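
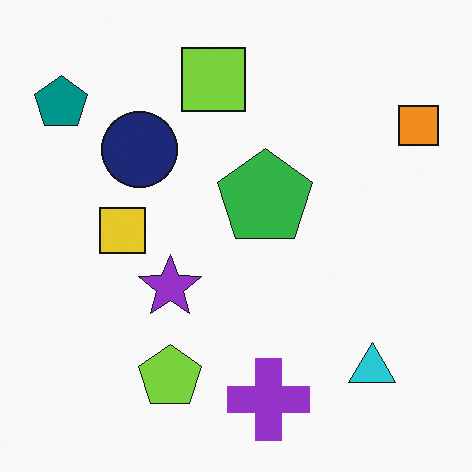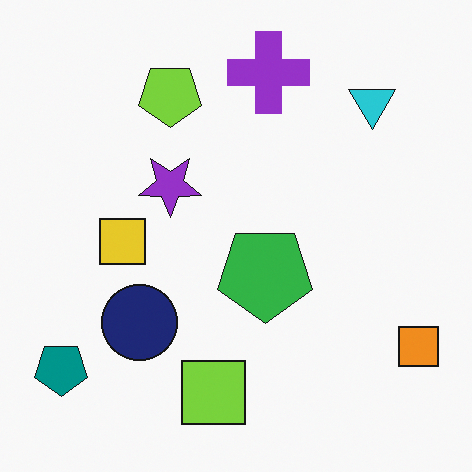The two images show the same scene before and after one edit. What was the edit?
This is the original image flipped vertically (top ↔ bottom).

The purple cross is in the bottom of the first image and the top of the second — shapes on opposite sides of the horizontal midline have swapped in a mirror flip.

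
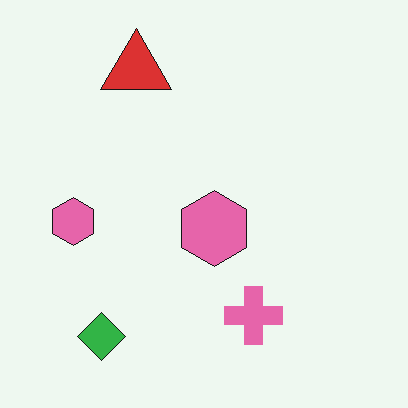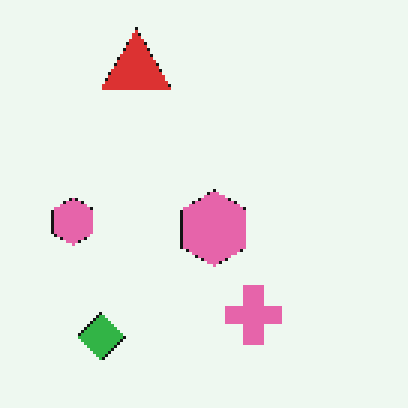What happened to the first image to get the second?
The transformation is: mildly pixelated.

Shapes are reduced to large square blocks; fine edges and outlines are lost — a downscale-then-upscale (mosaic) effect.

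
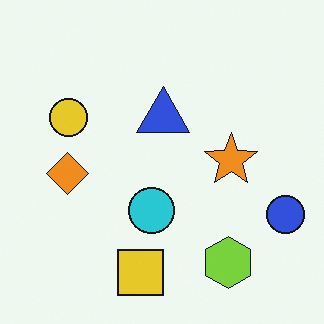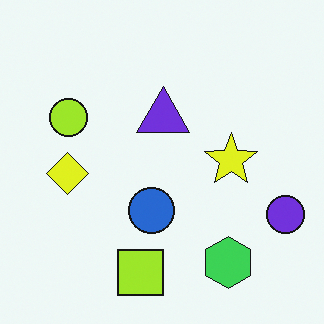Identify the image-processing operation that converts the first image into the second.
The image was hue-shifted slightly.

Every shape's color has rotated by the same amount around the hue wheel — a uniform hue shift.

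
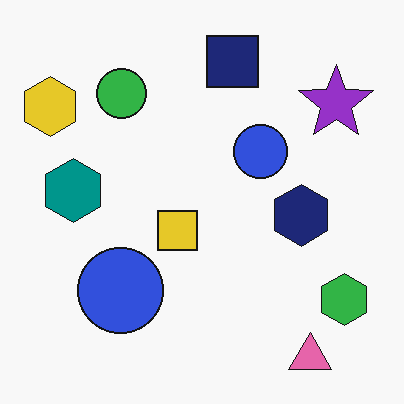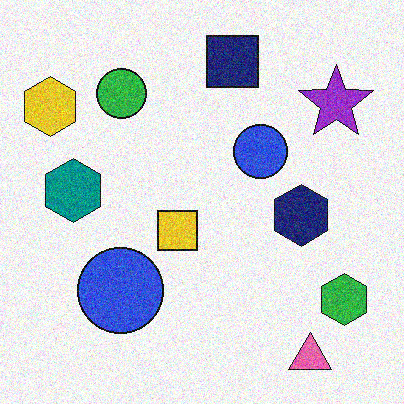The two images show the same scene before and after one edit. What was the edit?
The image was degraded with visible gaussian noise.

Random speckle covers the whole image, including the flat background.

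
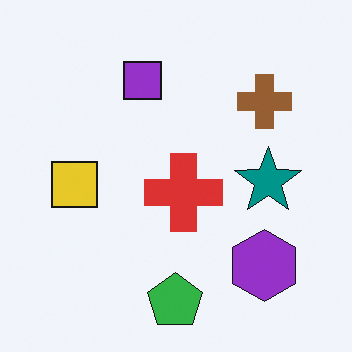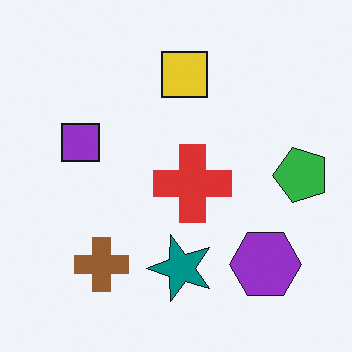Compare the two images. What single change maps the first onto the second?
Transposed (reflected across the top-left ↔ bottom-right diagonal).

Shapes have swapped their row and column positions — what was in the top-right is now in the bottom-left — a diagonal reflection.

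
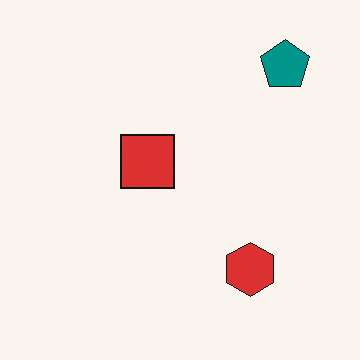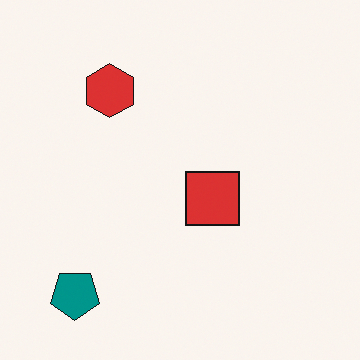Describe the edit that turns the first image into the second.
The image was rotated 180°.

The teal pentagon sits in the top-right of the first image and the bottom-left of the second — consistent with a whole-image 180° rotation.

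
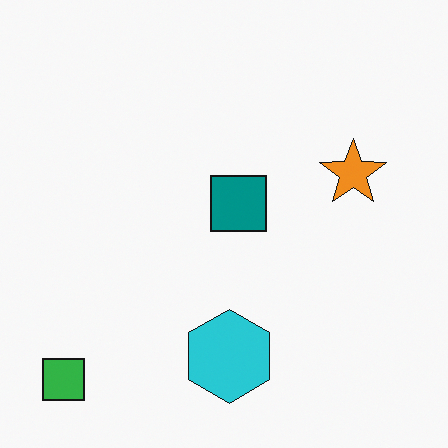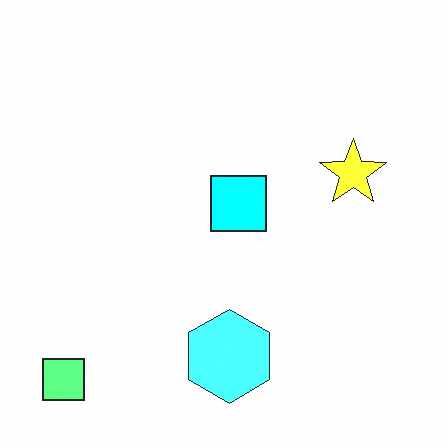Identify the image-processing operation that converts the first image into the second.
Brightened a lot.

Every pixel — background and shapes alike — is uniformly brightened.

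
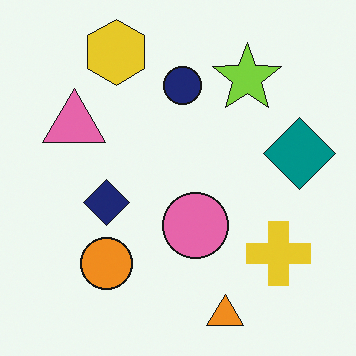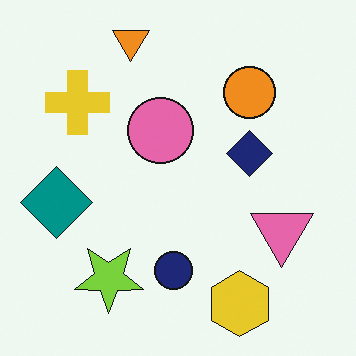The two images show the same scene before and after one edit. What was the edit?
The image was rotated 180°.

The orange triangle sits in the bottom of the first image and the top of the second — consistent with a whole-image 180° rotation.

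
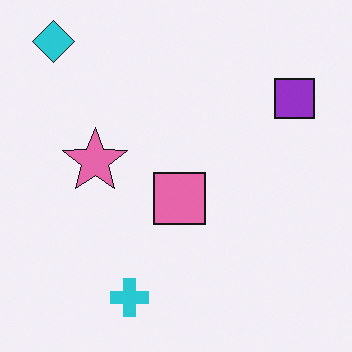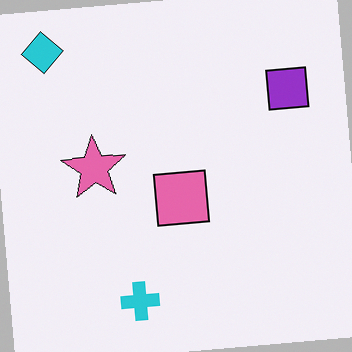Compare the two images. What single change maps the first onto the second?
The second image is the first rotated counter-clockwise by a slight angle.

Every shape is tilted by the same angle and the image corners show triangular fill wedges — a whole-image rotation by a non-right angle.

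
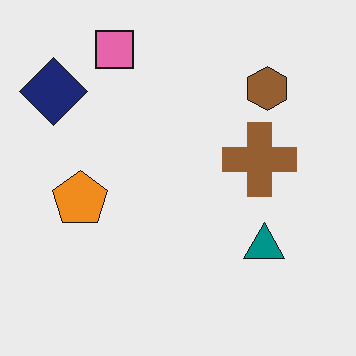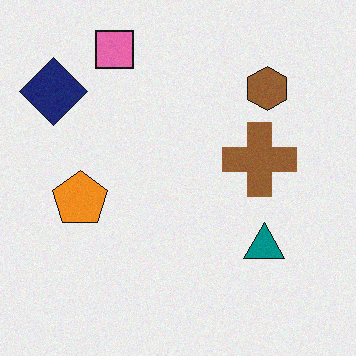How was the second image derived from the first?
The transformation is: degraded with subtle gaussian noise.

Random speckle covers the whole image, including the flat background.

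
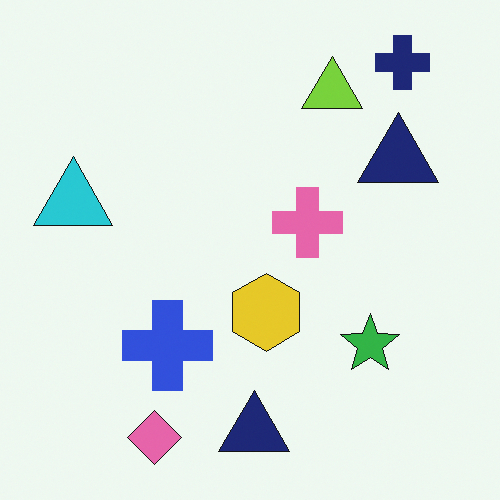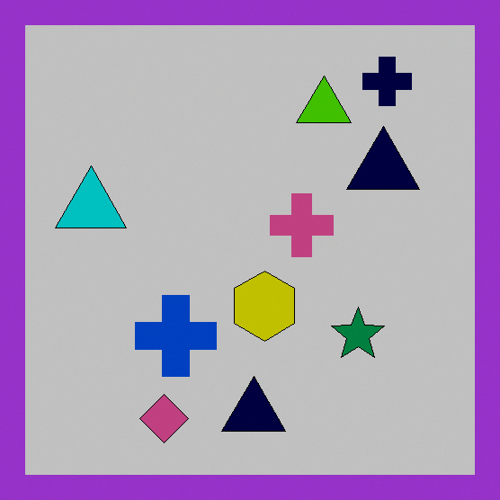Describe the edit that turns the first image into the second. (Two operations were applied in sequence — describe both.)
Heavily posterized to just a handful of flat colors, then framed with a purple border.

Each flat color has snapped to a coarser quantized level — most visibly, the near-white background has dropped to a flat grey. A solid purple frame runs around the edge of the second image, with the content slightly shrunk inside it.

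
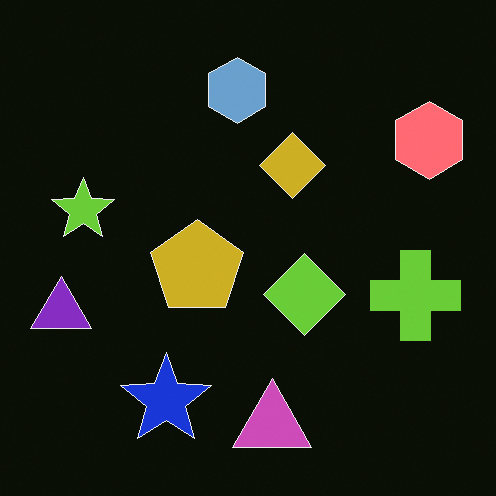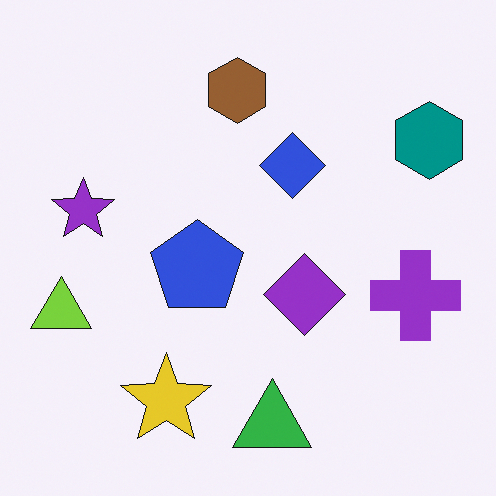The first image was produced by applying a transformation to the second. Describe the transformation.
It was color-inverted (negative).

The light background has become dark and every shape's color is its complement — a photographic negative.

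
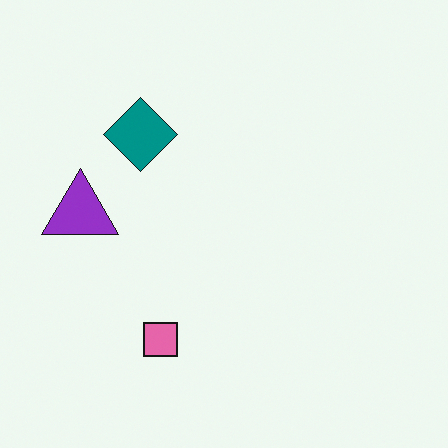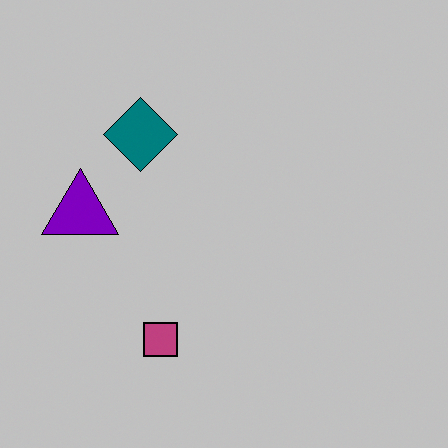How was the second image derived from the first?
It was heavily posterized to just a handful of flat colors.

Each flat color has snapped to a coarser quantized level — most visibly, the near-white background has dropped to a flat grey.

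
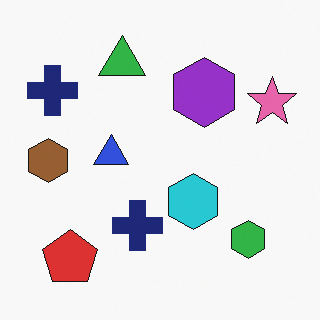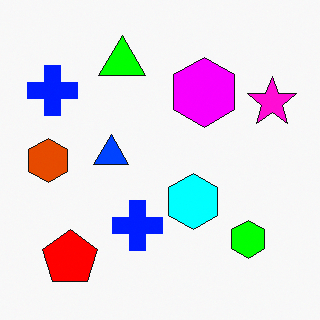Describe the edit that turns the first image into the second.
Heavily oversaturated.

All colors are more vivid — a global saturation change.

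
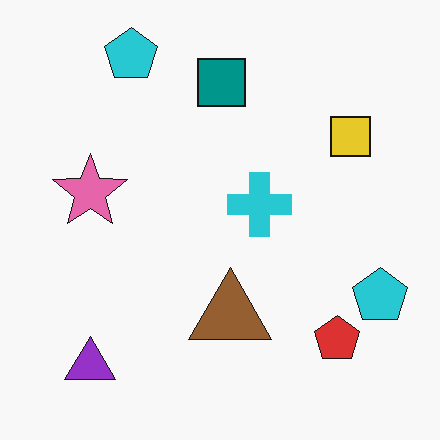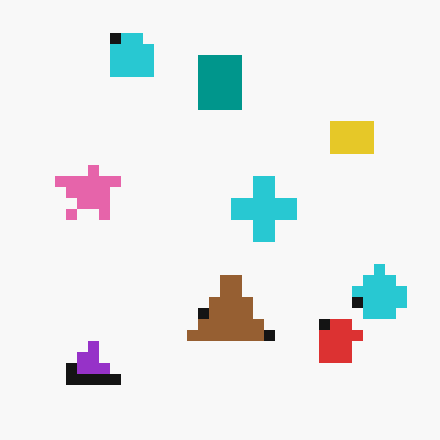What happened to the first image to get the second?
This is the original image heavily pixelated into large blocks.

Shapes are reduced to large square blocks; fine edges and outlines are lost — a downscale-then-upscale (mosaic) effect.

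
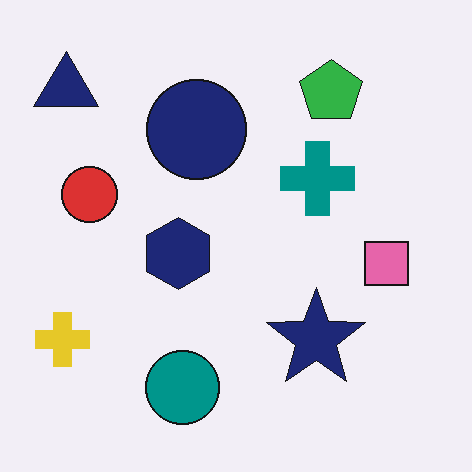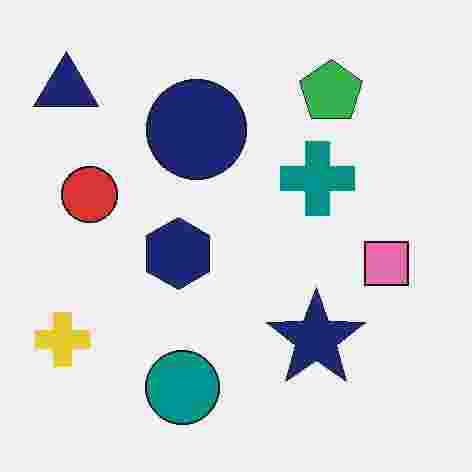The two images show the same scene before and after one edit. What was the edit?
This is the original image heavily JPEG-compressed with obvious blocking artifacts.

Blocky 8×8 compression artifacts appear around shape edges and the flat background shows ringing — characteristic JPEG degradation.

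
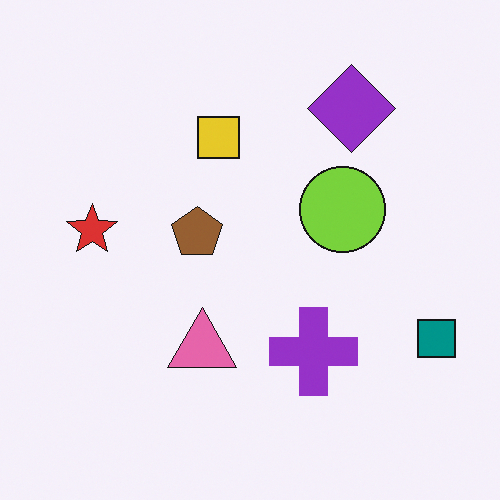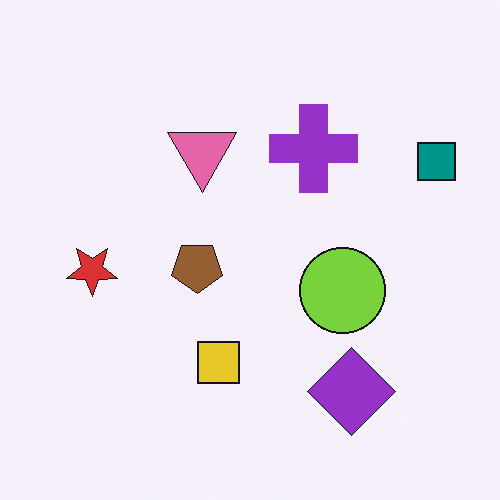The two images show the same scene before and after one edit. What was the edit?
The transformation is: flipped vertically (top ↔ bottom).

The purple diamond is in the top-right of the first image and the bottom-right of the second — shapes on opposite sides of the horizontal midline have swapped in a mirror flip.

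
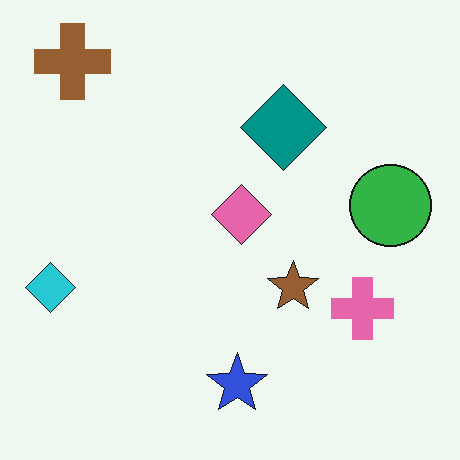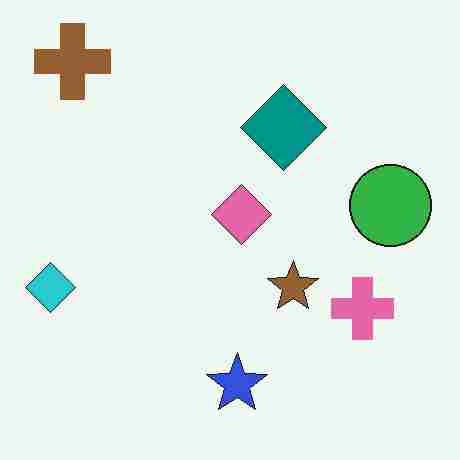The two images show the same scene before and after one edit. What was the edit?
This is the original image degraded with heavy JPEG compression.

Blocky 8×8 compression artifacts appear around shape edges and the flat background shows ringing — characteristic JPEG degradation.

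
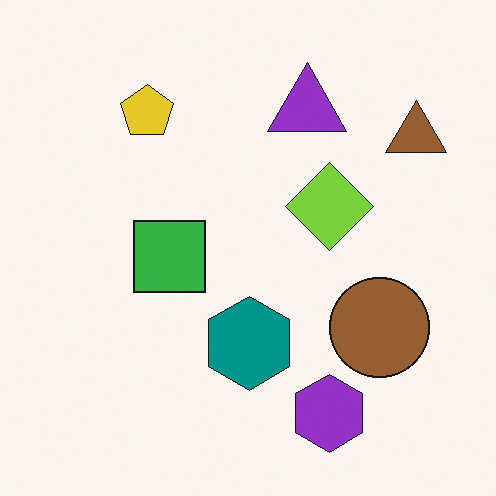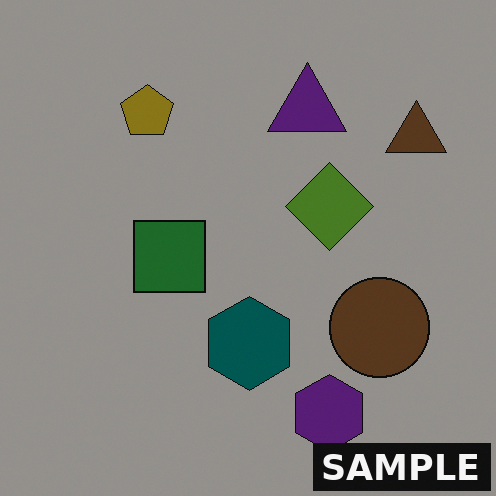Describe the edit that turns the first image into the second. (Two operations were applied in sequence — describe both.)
It was noticeably darkened, then watermarked with the text "SAMPLE" in the lower-right corner.

Every pixel — background and shapes alike — is uniformly darkened. A dark label reading "SAMPLE" appears in the lower-right corner.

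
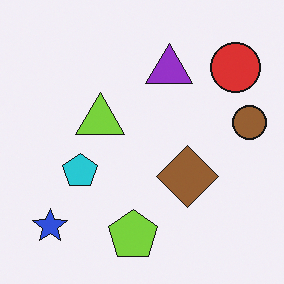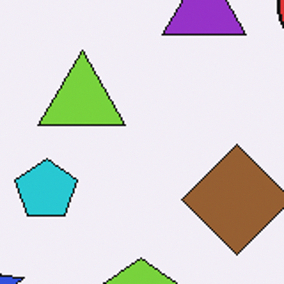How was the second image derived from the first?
The second image is the first cropped tightly and scaled back up.

The visible shapes are larger and the field of view is narrower; shapes near the original edges may be partly or wholly outside the frame — a crop-and-rescale.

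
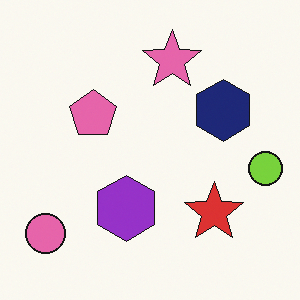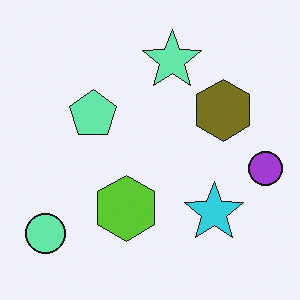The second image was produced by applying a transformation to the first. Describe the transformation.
It was hue-shifted through roughly half the color wheel.

Every shape's color has rotated by the same amount around the hue wheel — a uniform hue shift.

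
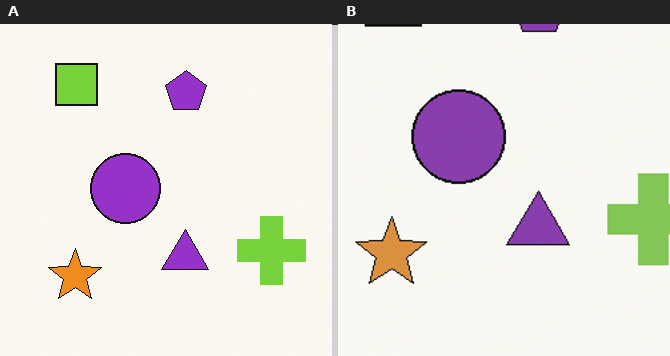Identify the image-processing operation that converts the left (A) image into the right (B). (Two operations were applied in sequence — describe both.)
The image was cropped to a modestly smaller region and rescaled, then slightly desaturated.

The visible shapes are larger and the field of view is narrower; shapes near the original edges may be partly or wholly outside the frame — a crop-and-rescale. All colors are more muted and greyish — a global saturation change.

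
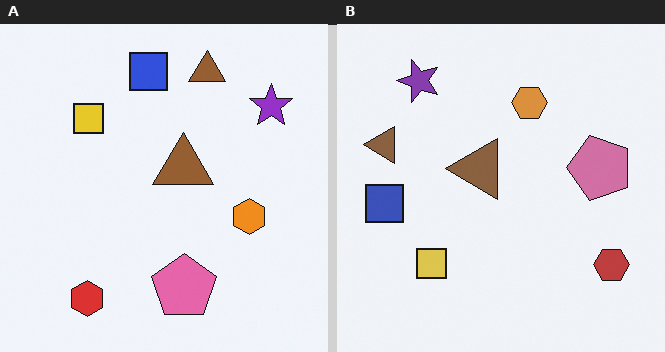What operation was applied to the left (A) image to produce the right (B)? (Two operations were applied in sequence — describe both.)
It was slightly desaturated, then rotated 90° counter-clockwise.

All colors are more muted and greyish — a global saturation change. The purple star sits in the top-right of the left (A) image and the top-left of the right (B) — consistent with a whole-image 90° counter-clockwise rotation.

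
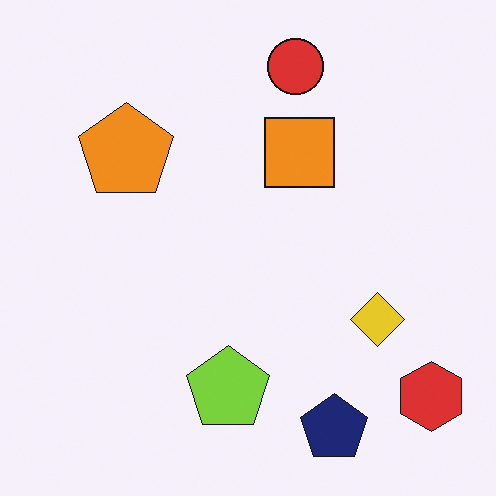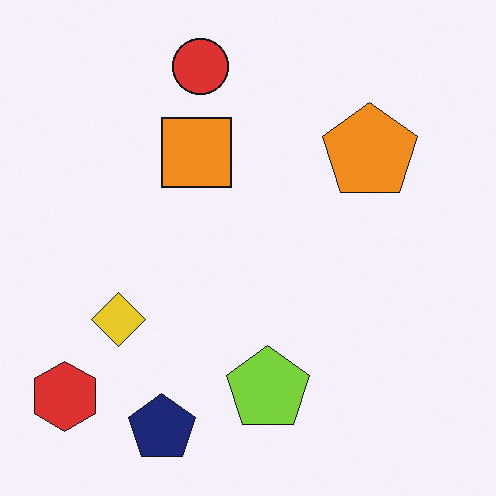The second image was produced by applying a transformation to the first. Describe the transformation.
The transformation is: flipped horizontally (left ↔ right).

The red hexagon is in the bottom-right of the first image and the bottom-left of the second — shapes on opposite sides of the vertical midline have swapped in a mirror flip.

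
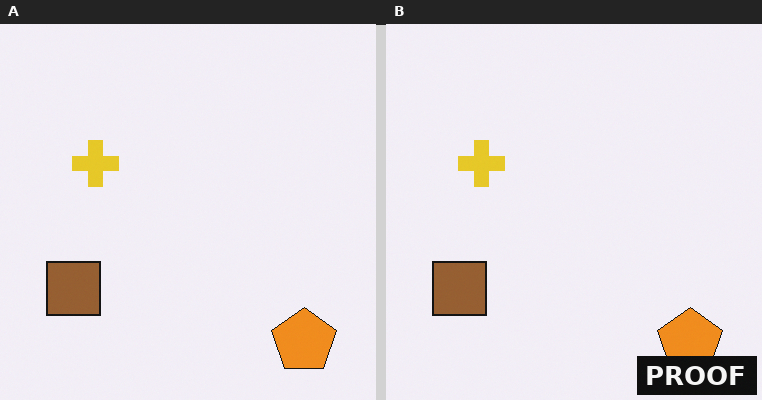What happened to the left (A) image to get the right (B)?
It was watermarked with the text "PROOF" in the lower-right corner.

A dark label reading "PROOF" appears in the lower-right corner.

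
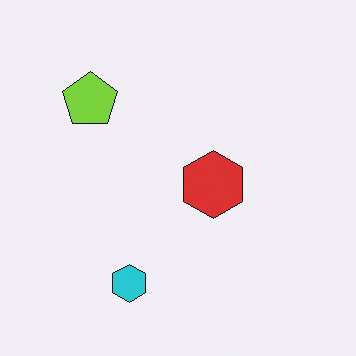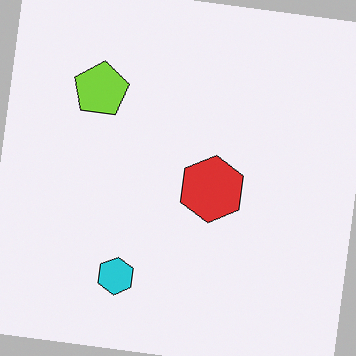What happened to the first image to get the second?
The image was rotated clockwise by a small amount.

Every shape is tilted by the same angle and the image corners show triangular fill wedges — a whole-image rotation by a non-right angle.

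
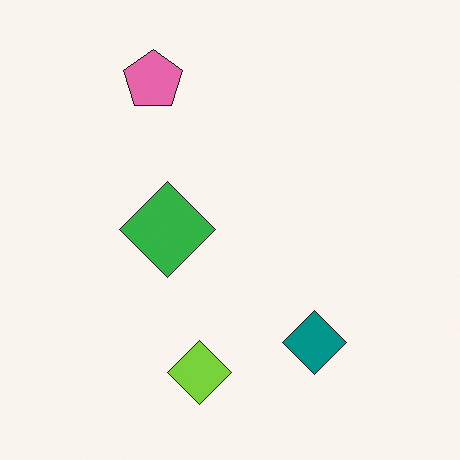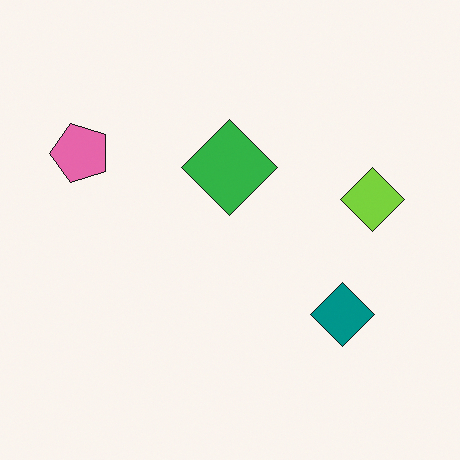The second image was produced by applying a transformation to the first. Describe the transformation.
The image was transposed (reflected across the top-left ↔ bottom-right diagonal).

Shapes have swapped their row and column positions — what was in the top-right is now in the bottom-left — a diagonal reflection.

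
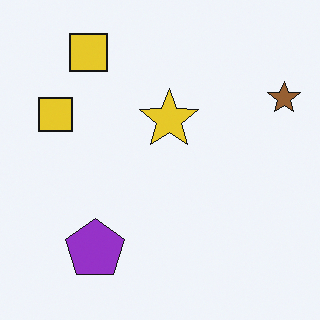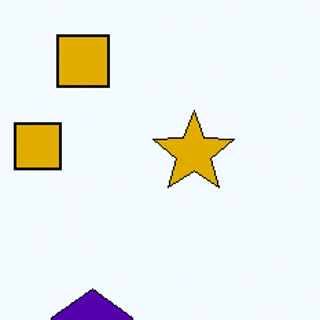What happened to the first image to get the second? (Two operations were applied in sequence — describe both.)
This is the original image boosted in contrast, then cropped slightly and scaled back up.

Tones are pushed away from mid-grey across the whole image — a global contrast change. The visible shapes are larger and the field of view is narrower; shapes near the original edges may be partly or wholly outside the frame — a crop-and-rescale.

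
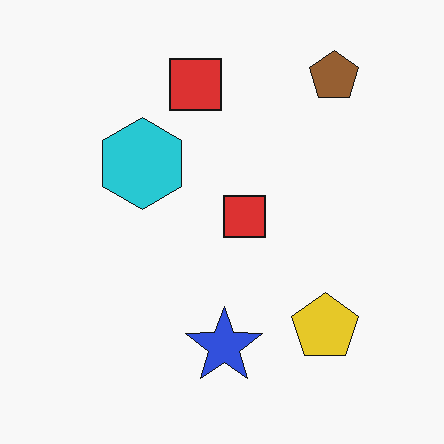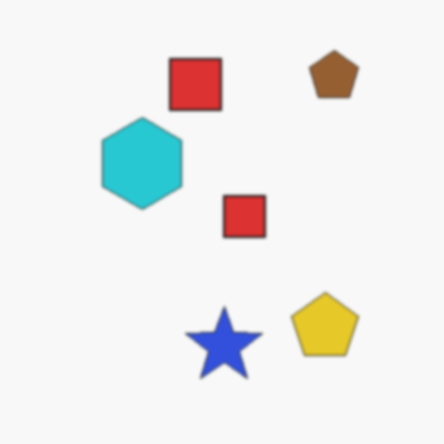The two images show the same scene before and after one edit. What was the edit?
The image was lightly blurred.

Shape edges and outlines are uniformly softened across the whole image.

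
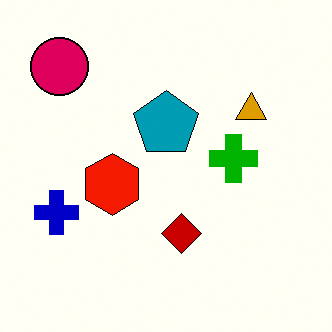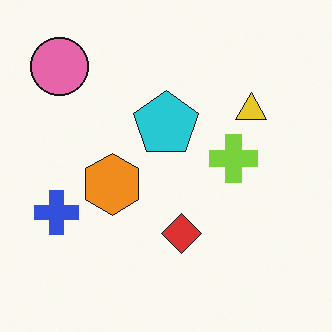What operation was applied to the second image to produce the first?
This is the original image boosted in contrast.

Tones are pushed away from mid-grey across the whole image — a global contrast change.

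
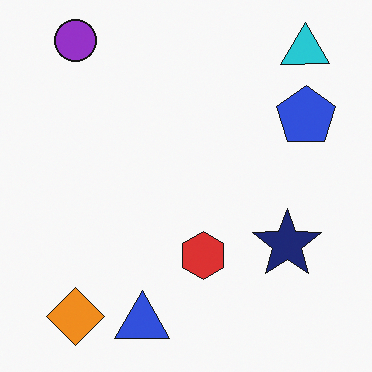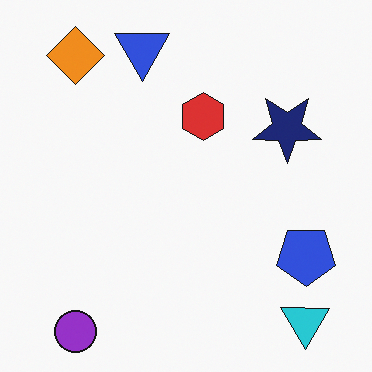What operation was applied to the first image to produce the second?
It was flipped vertically (top ↔ bottom).

The purple circle is in the top-left of the first image and the bottom-left of the second — shapes on opposite sides of the horizontal midline have swapped in a mirror flip.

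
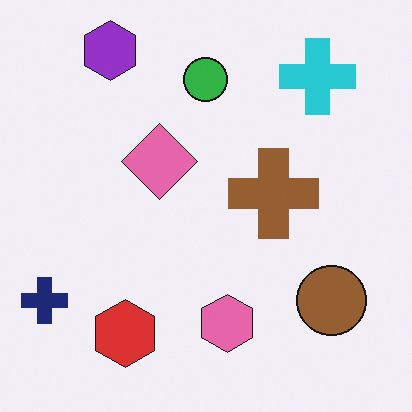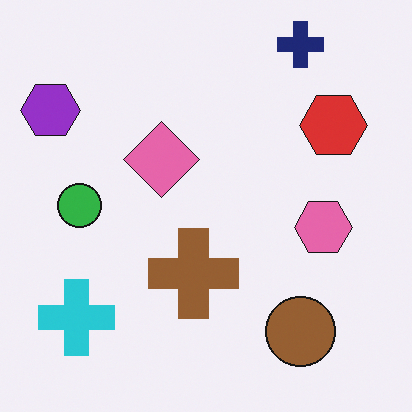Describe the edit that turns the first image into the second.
This is the original image transposed (reflected across the top-left ↔ bottom-right diagonal).

Shapes have swapped their row and column positions — what was in the top-right is now in the bottom-left — a diagonal reflection.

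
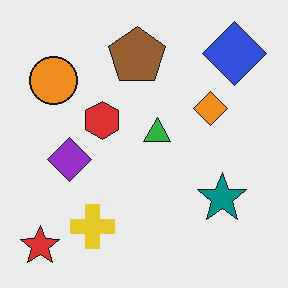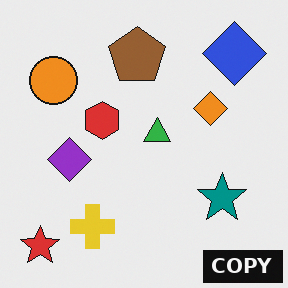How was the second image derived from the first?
This is the original image watermarked with the text "COPY" in the lower-right corner.

A dark label reading "COPY" appears in the lower-right corner.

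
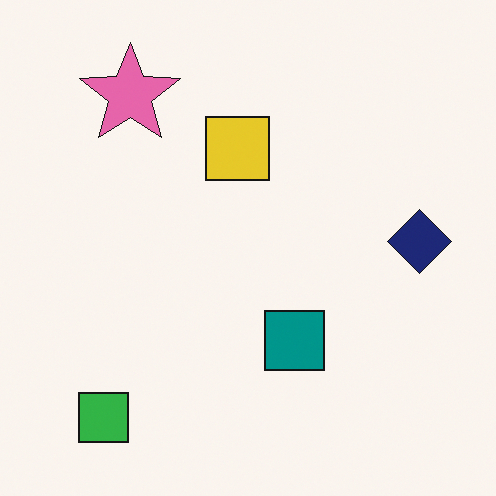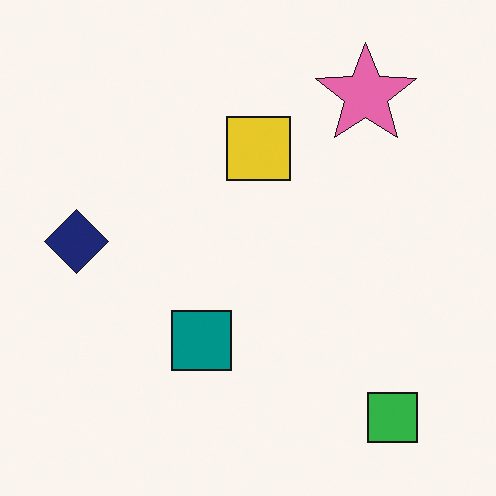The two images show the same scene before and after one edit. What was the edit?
This is the original image flipped horizontally (left ↔ right).

The navy diamond is in the right of the first image and the left of the second — shapes on opposite sides of the vertical midline have swapped in a mirror flip.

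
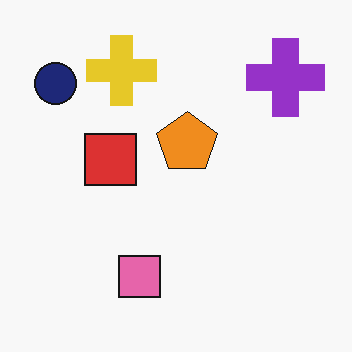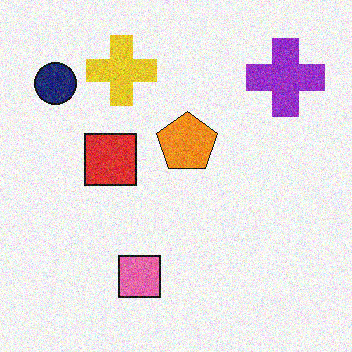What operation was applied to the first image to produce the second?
The second image is the first degraded with moderate additive noise.

Random speckle covers the whole image, including the flat background.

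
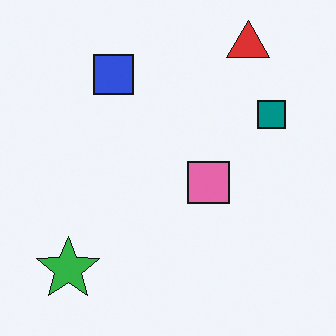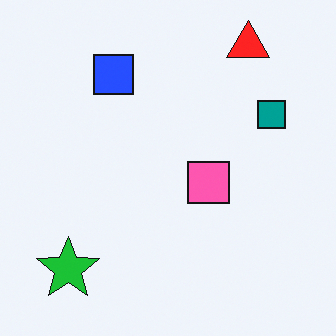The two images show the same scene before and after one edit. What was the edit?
This is the original image slightly oversaturated.

All colors are more vivid — a global saturation change.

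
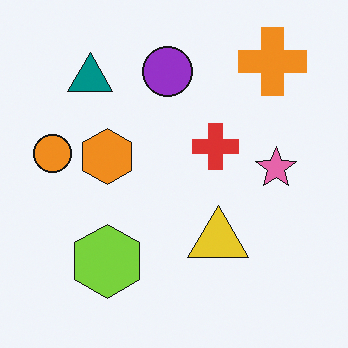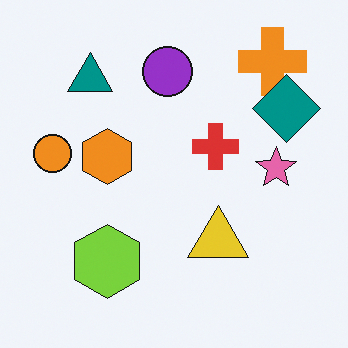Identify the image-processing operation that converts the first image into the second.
The image was overlaid with an additional teal diamond.

A teal diamond appears in the second image that is absent from the first.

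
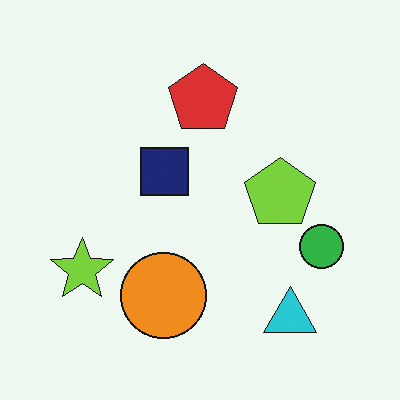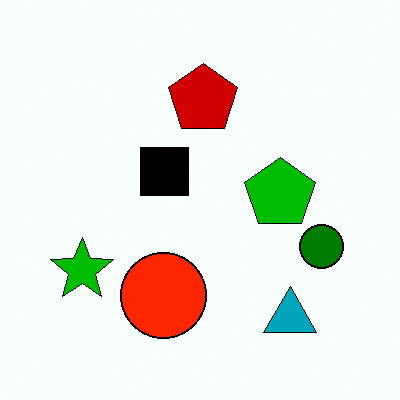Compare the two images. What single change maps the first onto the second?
The transformation is: boosted in contrast.

Tones are pushed away from mid-grey across the whole image — a global contrast change.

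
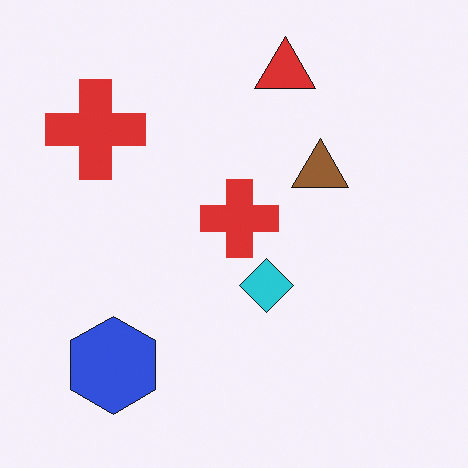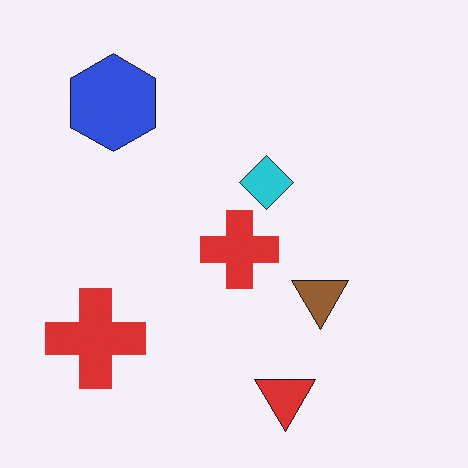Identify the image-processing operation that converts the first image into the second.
Flipped vertically (top ↔ bottom).

The red triangle is in the top of the first image and the bottom of the second — shapes on opposite sides of the horizontal midline have swapped in a mirror flip.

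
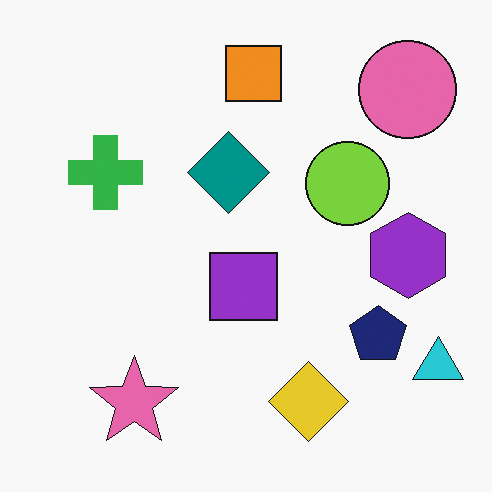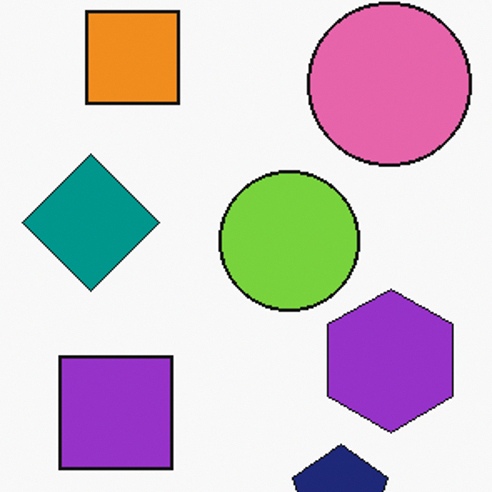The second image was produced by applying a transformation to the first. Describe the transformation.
The second image is the first cropped tightly and scaled back up.

The visible shapes are larger and the field of view is narrower; shapes near the original edges may be partly or wholly outside the frame — a crop-and-rescale.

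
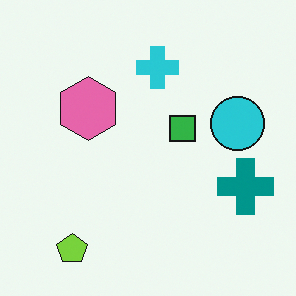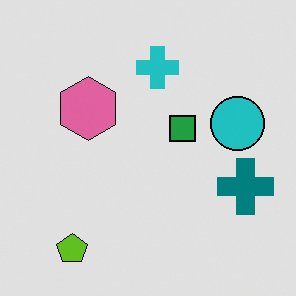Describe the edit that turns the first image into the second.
This is the original image posterized to a reduced palette.

Each flat color has snapped to a coarser quantized level — most visibly, the near-white background has dropped to a flat grey.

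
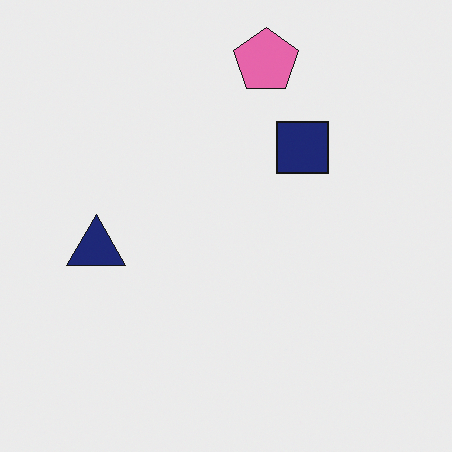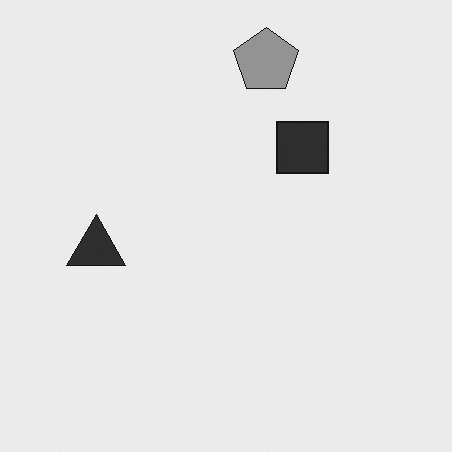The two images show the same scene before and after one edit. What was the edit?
The second image is the first converted to grayscale.

All color is removed — every shape is now a shade of grey.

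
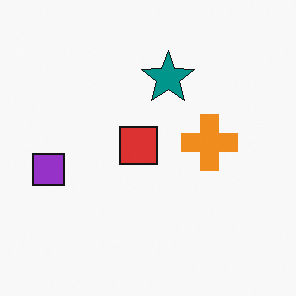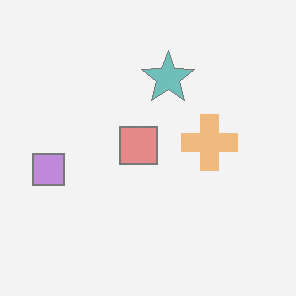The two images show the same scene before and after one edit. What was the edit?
Given much lower contrast.

Tones are pushed toward mid-grey across the whole image — a global contrast change.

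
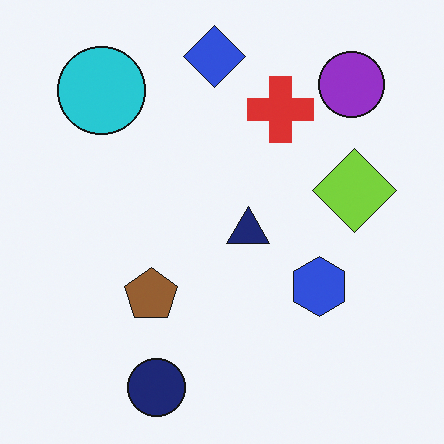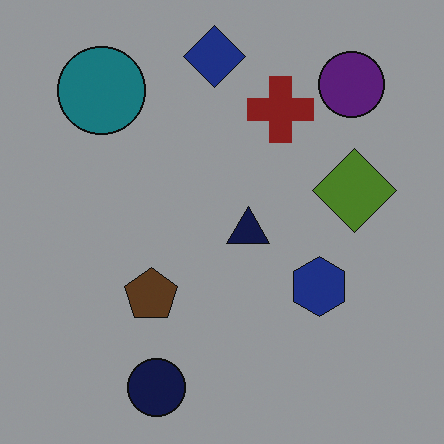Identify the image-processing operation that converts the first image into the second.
The second image is the first darkened a lot.

Every pixel — background and shapes alike — is uniformly darkened.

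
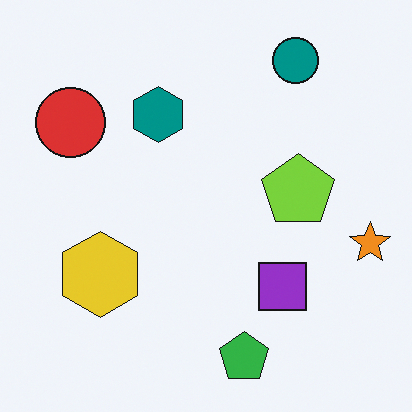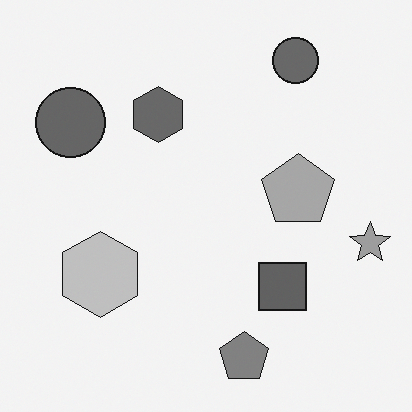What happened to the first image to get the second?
This is the original image converted to grayscale.

All color is removed — every shape is now a shade of grey.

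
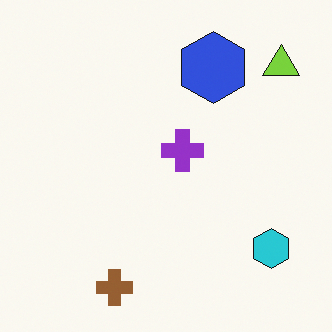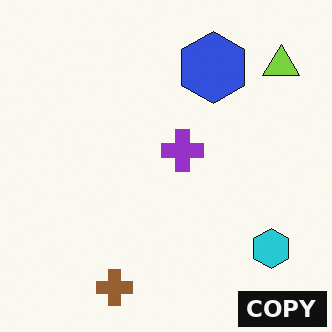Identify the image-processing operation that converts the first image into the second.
The image was watermarked with the text "COPY" in the lower-right corner.

A dark label reading "COPY" appears in the lower-right corner.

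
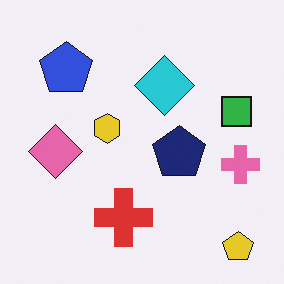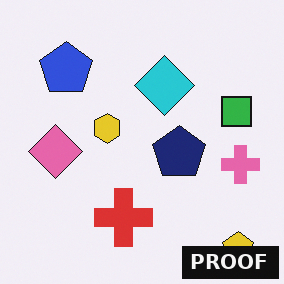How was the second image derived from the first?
Watermarked with the text "PROOF" in the lower-right corner.

A dark label reading "PROOF" appears in the lower-right corner.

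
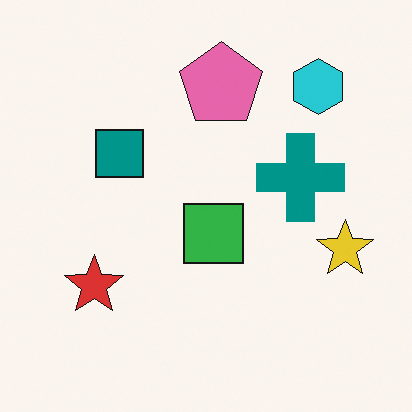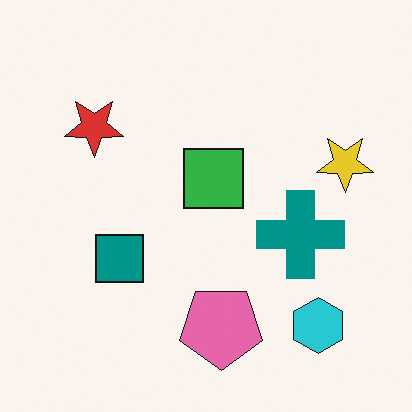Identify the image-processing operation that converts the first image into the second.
The second image is the first flipped vertically (top ↔ bottom).

The pink pentagon is in the top of the first image and the bottom of the second — shapes on opposite sides of the horizontal midline have swapped in a mirror flip.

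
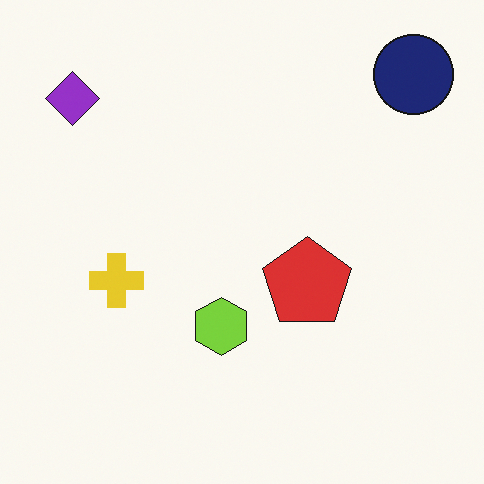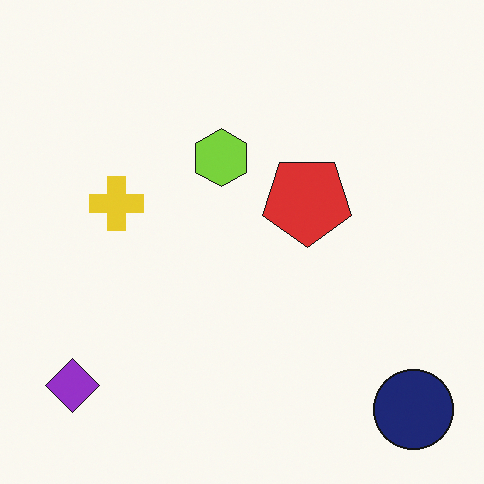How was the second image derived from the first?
The transformation is: flipped vertically (top ↔ bottom).

The navy circle is in the top-right of the first image and the bottom-right of the second — shapes on opposite sides of the horizontal midline have swapped in a mirror flip.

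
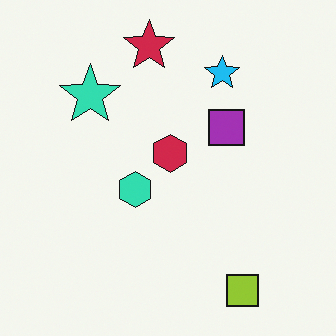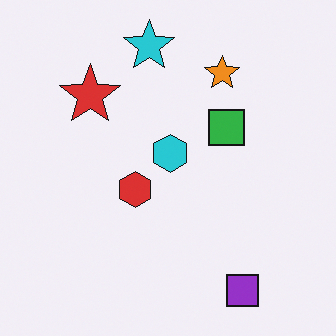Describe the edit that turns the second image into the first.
Hue-shifted through roughly half the color wheel.

Every shape's color has rotated by the same amount around the hue wheel — a uniform hue shift.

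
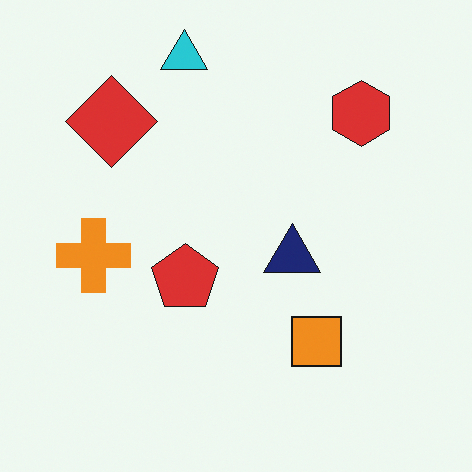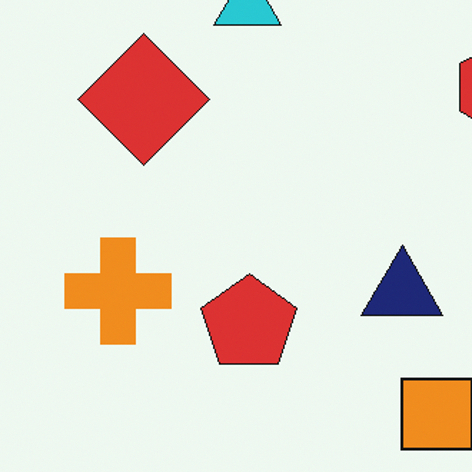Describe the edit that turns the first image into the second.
The transformation is: cropped slightly and scaled back up.

The visible shapes are larger and the field of view is narrower; shapes near the original edges may be partly or wholly outside the frame — a crop-and-rescale.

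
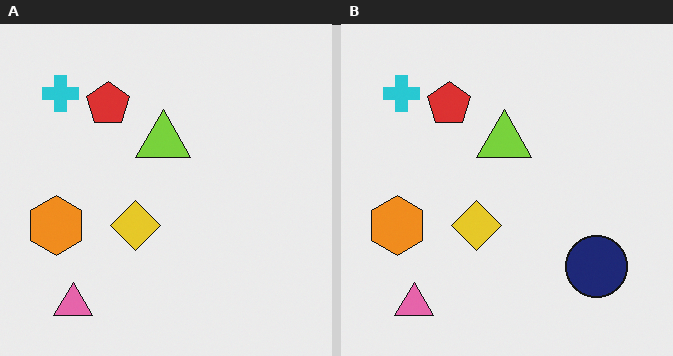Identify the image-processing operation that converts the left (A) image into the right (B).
Overlaid with an additional navy circle.

A navy circle appears in the right (B) image that is absent from the left (A).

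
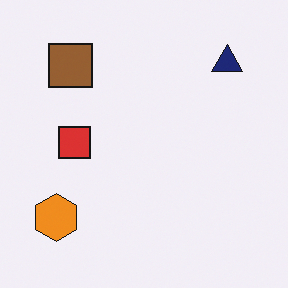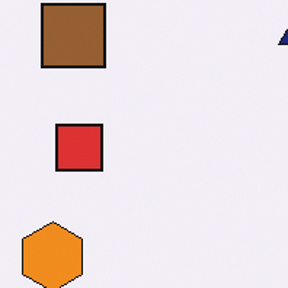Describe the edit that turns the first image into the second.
The second image is the first cropped slightly and scaled back up.

The visible shapes are larger and the field of view is narrower; shapes near the original edges may be partly or wholly outside the frame — a crop-and-rescale.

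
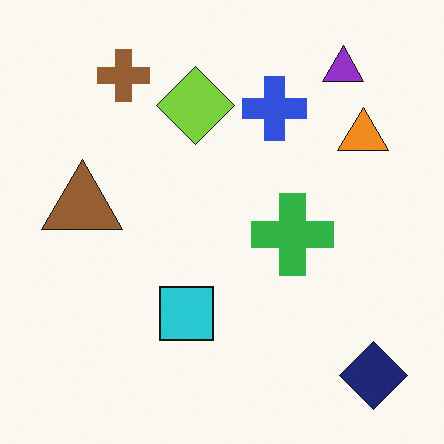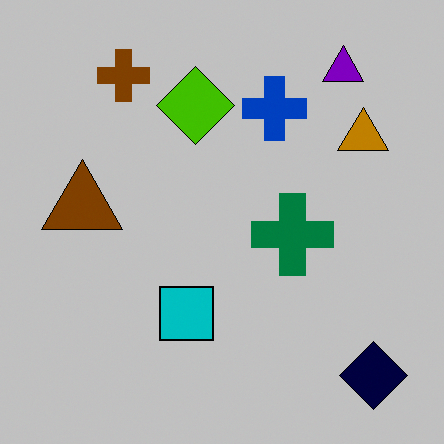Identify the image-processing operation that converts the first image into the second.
The second image is the first heavily posterized to just a handful of flat colors.

Each flat color has snapped to a coarser quantized level — most visibly, the near-white background has dropped to a flat grey.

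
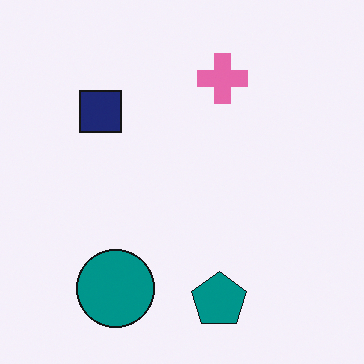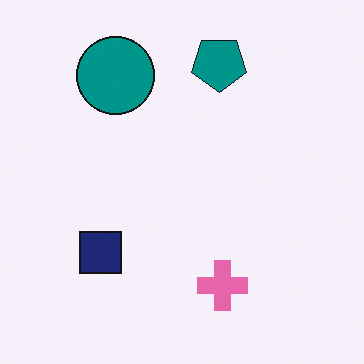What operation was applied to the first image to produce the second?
Flipped vertically (top ↔ bottom).

The teal pentagon is in the bottom of the first image and the top of the second — shapes on opposite sides of the horizontal midline have swapped in a mirror flip.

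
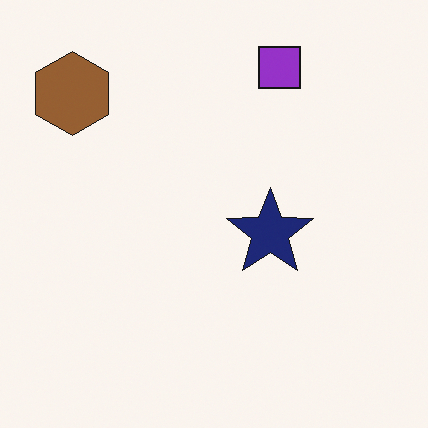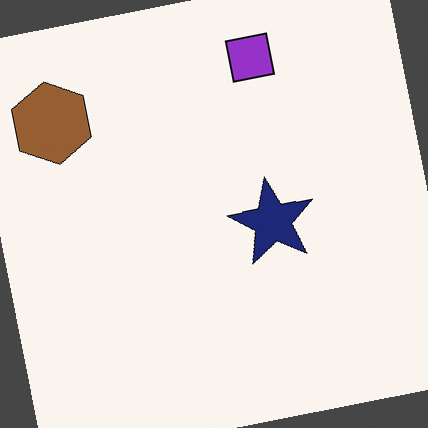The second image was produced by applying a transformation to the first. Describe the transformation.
It was rotated counter-clockwise by a slight angle.

Every shape is tilted by the same angle and the image corners show triangular fill wedges — a whole-image rotation by a non-right angle.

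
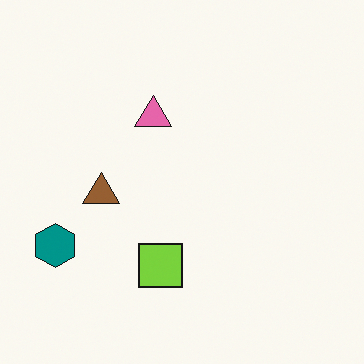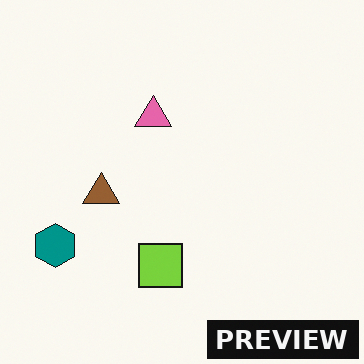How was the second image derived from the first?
The second image is the first watermarked with the text "PREVIEW" in the lower-right corner.

A dark label reading "PREVIEW" appears in the lower-right corner.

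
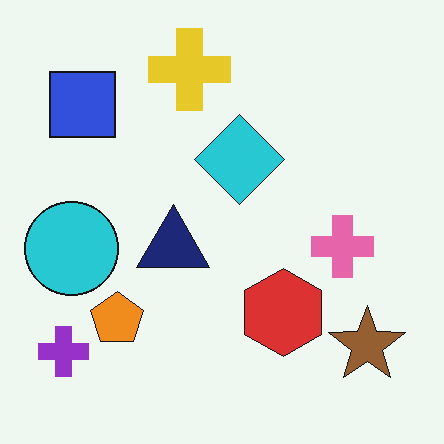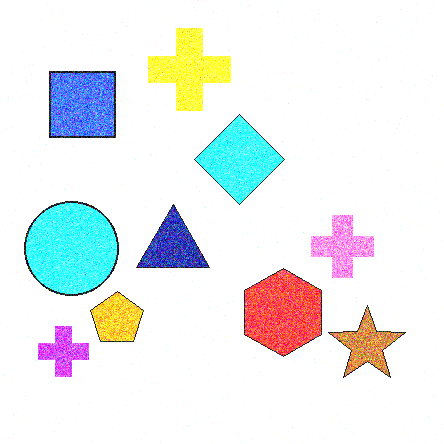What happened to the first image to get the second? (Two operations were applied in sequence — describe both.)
The transformation is: degraded with a thick layer of grain, then brightened a lot.

Random speckle covers the whole image, including the flat background. Every pixel — background and shapes alike — is uniformly brightened.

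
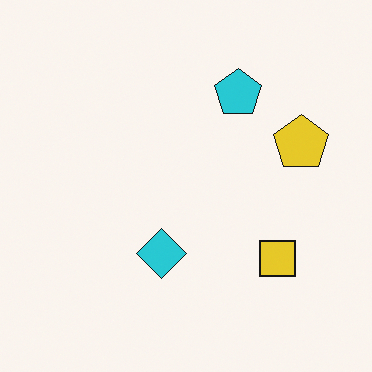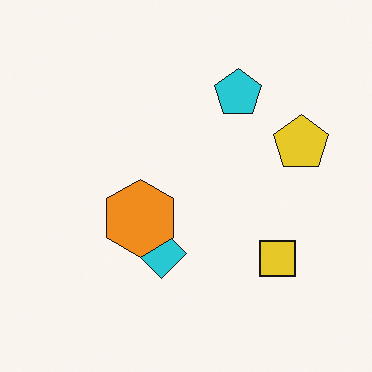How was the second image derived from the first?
The transformation is: overlaid with an additional orange hexagon.

An orange hexagon appears in the second image that is absent from the first.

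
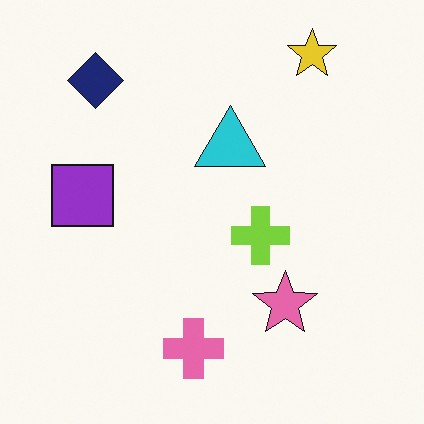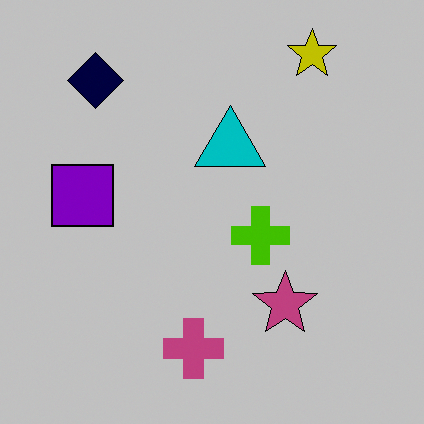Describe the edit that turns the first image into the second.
The second image is the first heavily posterized to just a handful of flat colors.

Each flat color has snapped to a coarser quantized level — most visibly, the near-white background has dropped to a flat grey.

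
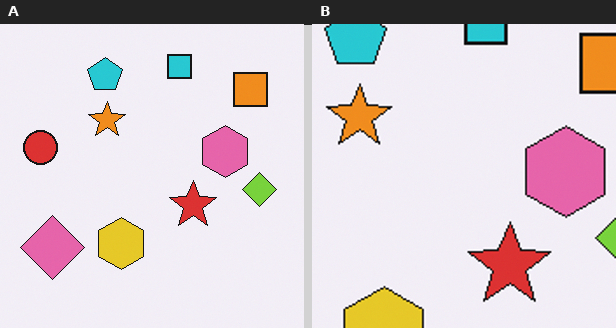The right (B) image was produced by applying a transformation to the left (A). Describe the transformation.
It was cropped to a noticeably smaller region and rescaled.

The visible shapes are larger and the field of view is narrower; shapes near the original edges may be partly or wholly outside the frame — a crop-and-rescale.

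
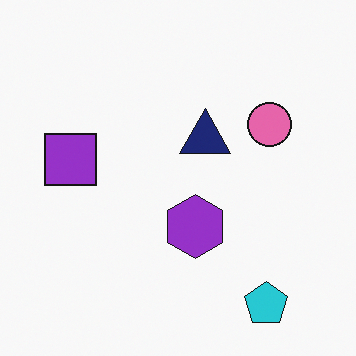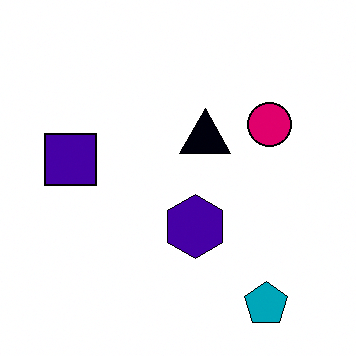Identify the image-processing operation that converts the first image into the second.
This is the original image given much higher contrast.

Tones are pushed away from mid-grey across the whole image — a global contrast change.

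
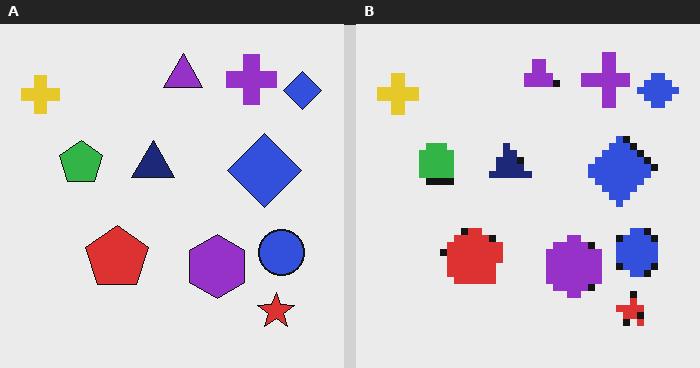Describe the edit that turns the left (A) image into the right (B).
The image was moderately pixelated.

Shapes are reduced to large square blocks; fine edges and outlines are lost — a downscale-then-upscale (mosaic) effect.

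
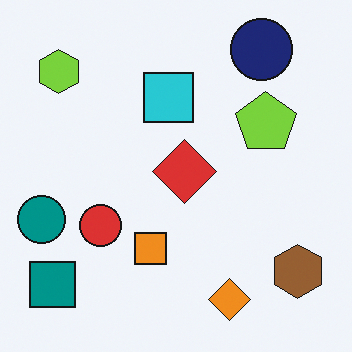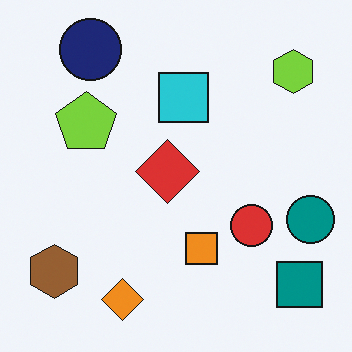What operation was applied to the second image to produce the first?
The image was flipped horizontally (left ↔ right).

The teal circle is in the right of the second image and the left of the first — shapes on opposite sides of the vertical midline have swapped in a mirror flip.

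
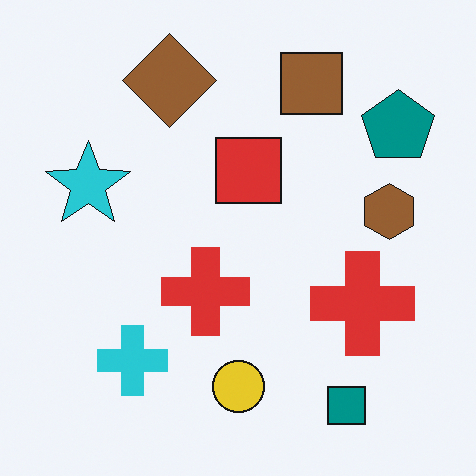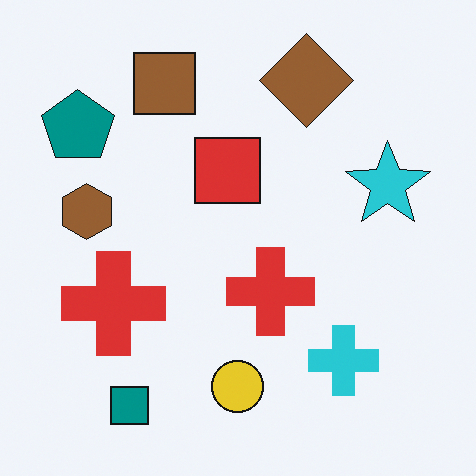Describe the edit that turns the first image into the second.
The second image is the first flipped horizontally (left ↔ right).

The teal pentagon is in the top-right of the first image and the top-left of the second — shapes on opposite sides of the vertical midline have swapped in a mirror flip.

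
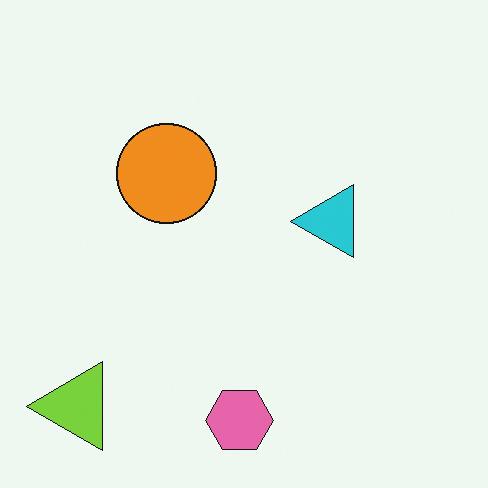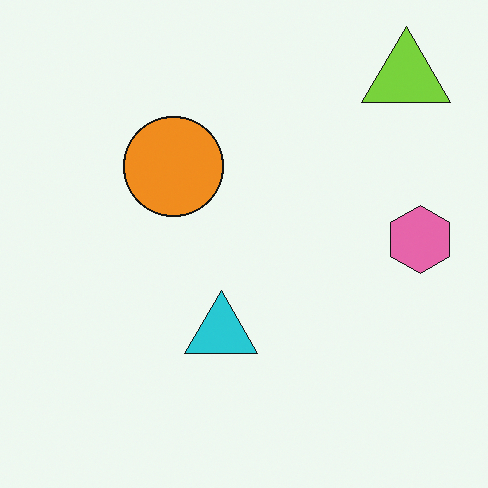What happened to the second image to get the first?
The image was transposed (reflected across the top-left ↔ bottom-right diagonal).

Shapes have swapped their row and column positions — what was in the top-right is now in the bottom-left — a diagonal reflection.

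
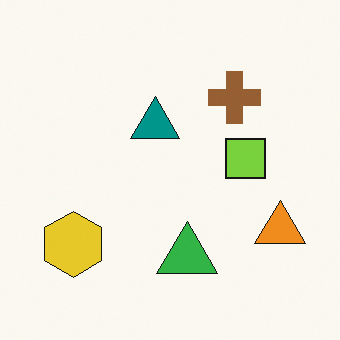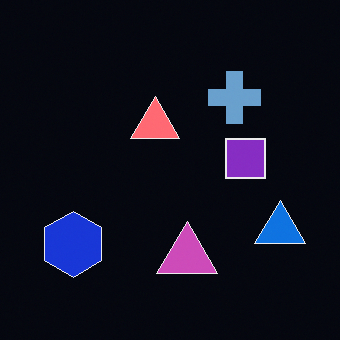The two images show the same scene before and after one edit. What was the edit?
It was color-inverted (negative).

The light background has become dark and every shape's color is its complement — a photographic negative.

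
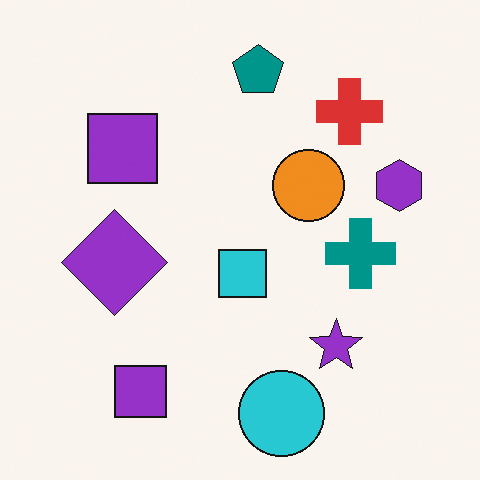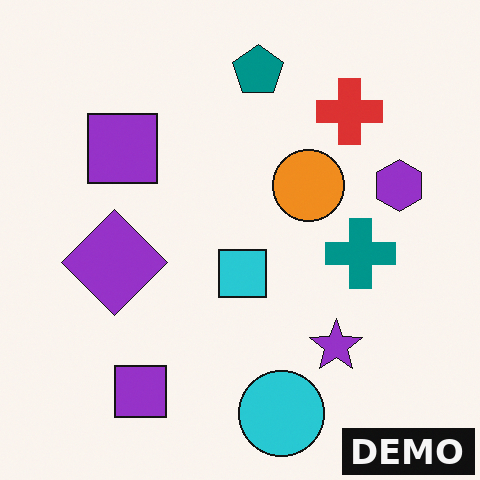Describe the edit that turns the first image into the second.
The image was watermarked with the text "DEMO" in the lower-right corner.

A dark label reading "DEMO" appears in the lower-right corner.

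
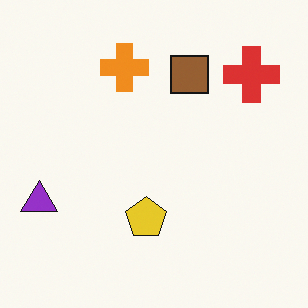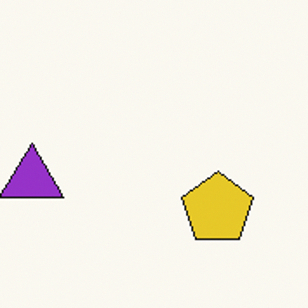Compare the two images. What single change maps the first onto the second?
The second image is the first cropped tightly and scaled back up.

The visible shapes are larger and the field of view is narrower; shapes near the original edges may be partly or wholly outside the frame — a crop-and-rescale.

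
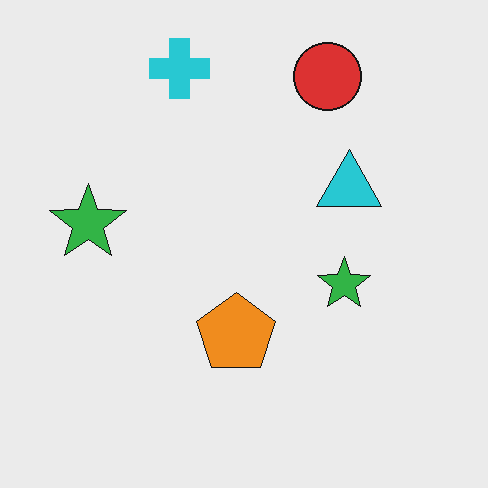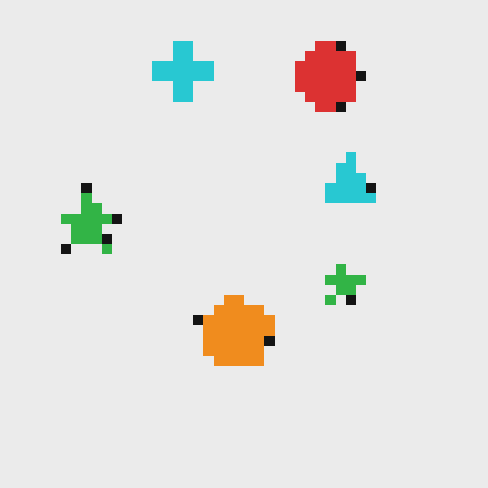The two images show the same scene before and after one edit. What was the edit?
The second image is the first coarsely pixelated.

Shapes are reduced to large square blocks; fine edges and outlines are lost — a downscale-then-upscale (mosaic) effect.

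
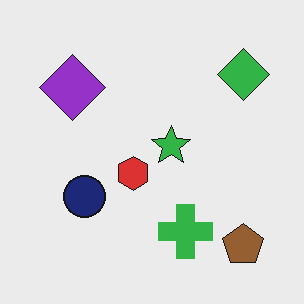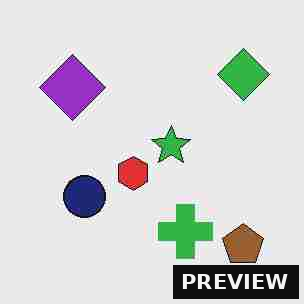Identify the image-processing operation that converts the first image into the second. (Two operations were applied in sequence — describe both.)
The second image is the first heavily JPEG-compressed with obvious blocking artifacts, then watermarked with the text "PREVIEW" in the lower-right corner.

Blocky 8×8 compression artifacts appear around shape edges and the flat background shows ringing — characteristic JPEG degradation. A dark label reading "PREVIEW" appears in the lower-right corner.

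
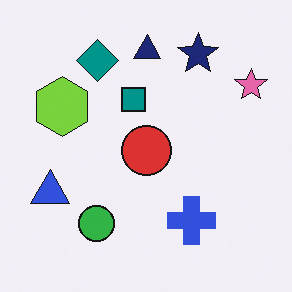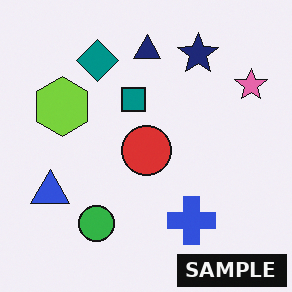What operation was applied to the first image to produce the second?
The second image is the first watermarked with the text "SAMPLE" in the lower-right corner.

A dark label reading "SAMPLE" appears in the lower-right corner.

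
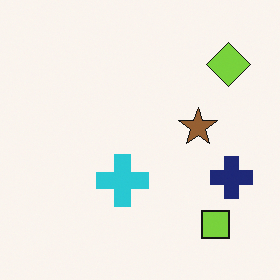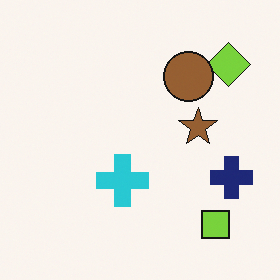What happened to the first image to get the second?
The second image is the first overlaid with an additional brown circle.

A brown circle appears in the second image that is absent from the first.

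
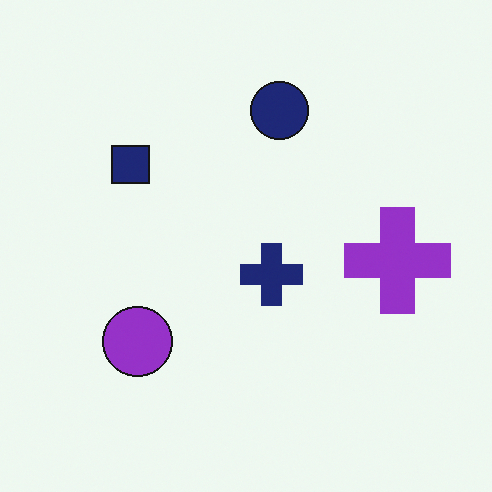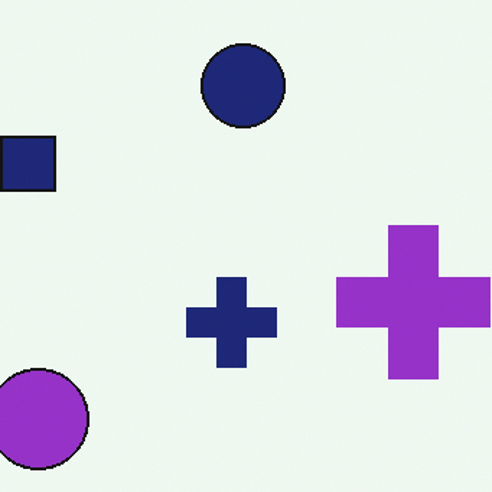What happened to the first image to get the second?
The transformation is: cropped to a modestly smaller region and rescaled.

The visible shapes are larger and the field of view is narrower; shapes near the original edges may be partly or wholly outside the frame — a crop-and-rescale.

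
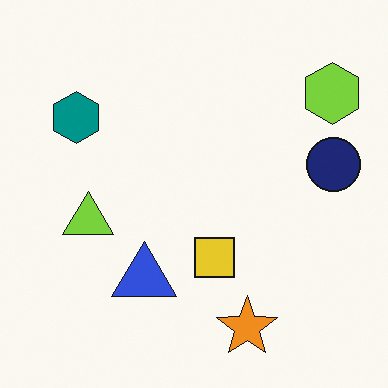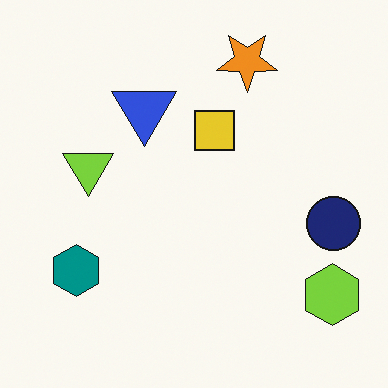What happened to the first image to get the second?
The second image is the first flipped vertically (top ↔ bottom).

The orange star is in the bottom of the first image and the top of the second — shapes on opposite sides of the horizontal midline have swapped in a mirror flip.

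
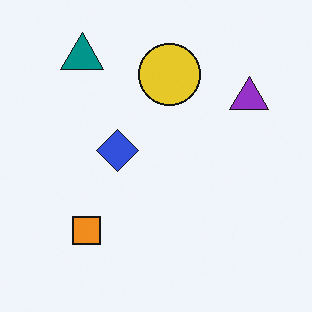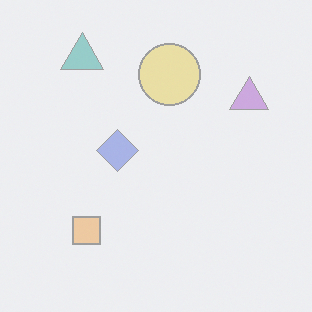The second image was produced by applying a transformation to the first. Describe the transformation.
The transformation is: given much lower contrast.

Tones are pushed toward mid-grey across the whole image — a global contrast change.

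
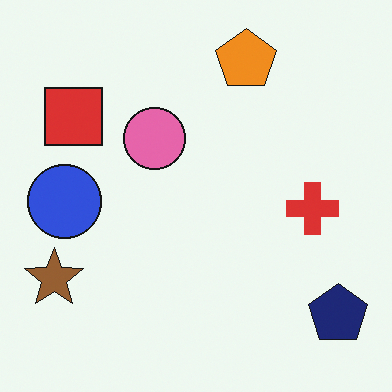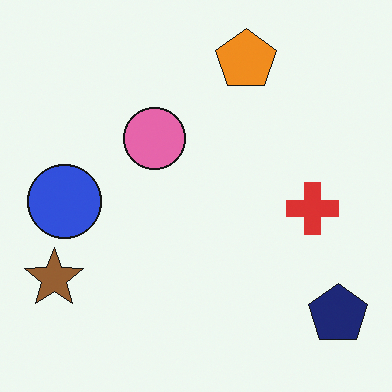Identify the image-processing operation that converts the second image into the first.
The transformation is: overlaid with an additional red square.

A red square appears in the first image that is absent from the second.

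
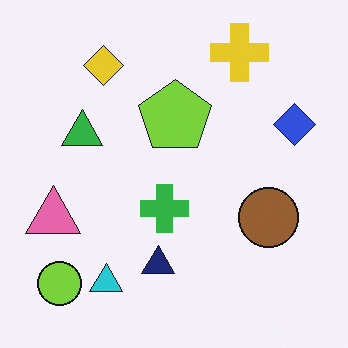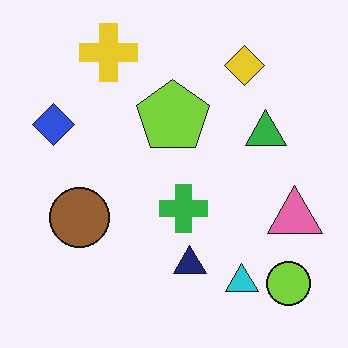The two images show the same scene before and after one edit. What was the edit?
Flipped horizontally (left ↔ right).

The pink triangle is in the left of the first image and the right of the second — shapes on opposite sides of the vertical midline have swapped in a mirror flip.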